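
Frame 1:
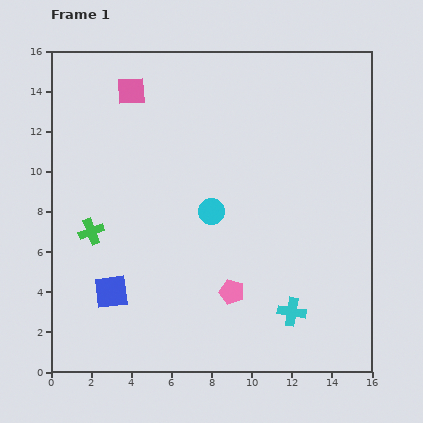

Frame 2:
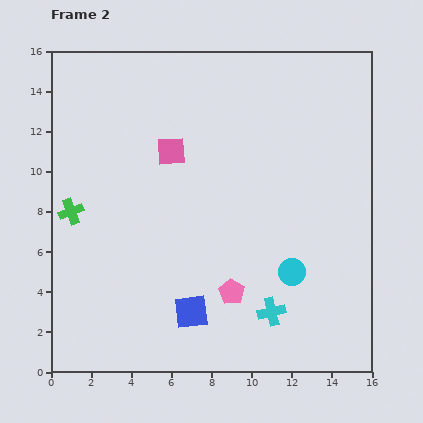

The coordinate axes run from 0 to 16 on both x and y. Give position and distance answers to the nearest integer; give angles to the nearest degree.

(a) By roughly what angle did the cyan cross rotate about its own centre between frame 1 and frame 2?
23° counter-clockwise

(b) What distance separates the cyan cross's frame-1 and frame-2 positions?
1

The cyan cross moved from (12, 3) to (11, 3), a distance of √(1² + 0²) ≈ 1.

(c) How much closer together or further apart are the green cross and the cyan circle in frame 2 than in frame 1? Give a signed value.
+5

Distance in frame 1: 6. Distance in frame 2: 11.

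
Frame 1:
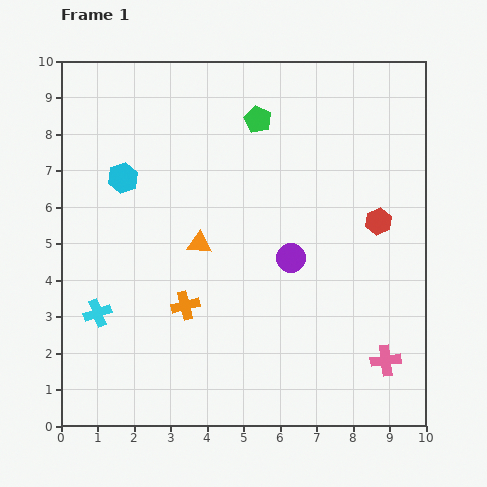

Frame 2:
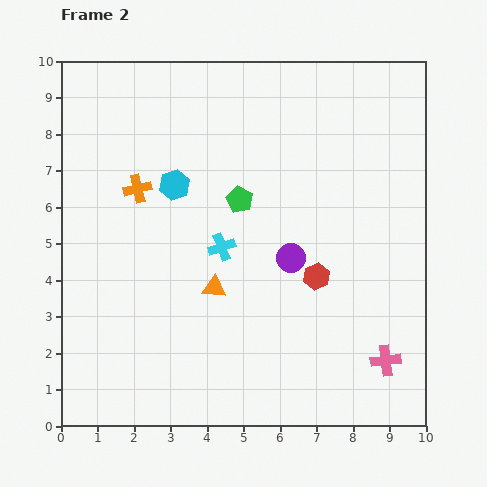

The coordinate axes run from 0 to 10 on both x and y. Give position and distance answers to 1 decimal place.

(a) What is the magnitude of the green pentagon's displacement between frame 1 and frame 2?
2.3

The green pentagon moved from (5.4, 8.4) to (4.9, 6.2), a distance of √(0.5² + 2.2²) ≈ 2.3.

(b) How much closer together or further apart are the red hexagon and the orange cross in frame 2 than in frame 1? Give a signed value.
-0.3

Distance in frame 1: 5.8. Distance in frame 2: 5.5.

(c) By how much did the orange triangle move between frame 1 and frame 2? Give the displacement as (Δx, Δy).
(0.4, -1.2)

The orange triangle was at (3.8, 5.0) in frame 1 and (4.2, 3.8) in frame 2.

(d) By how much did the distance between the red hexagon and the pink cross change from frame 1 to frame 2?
-0.8

Distance in frame 1: 3.8. Distance in frame 2: 3.0.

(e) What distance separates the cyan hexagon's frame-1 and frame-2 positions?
1.4

The cyan hexagon moved from (1.7, 6.8) to (3.1, 6.6), a distance of √(1.4² + 0.2²) ≈ 1.4.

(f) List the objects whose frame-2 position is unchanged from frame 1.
the purple circle, the pink cross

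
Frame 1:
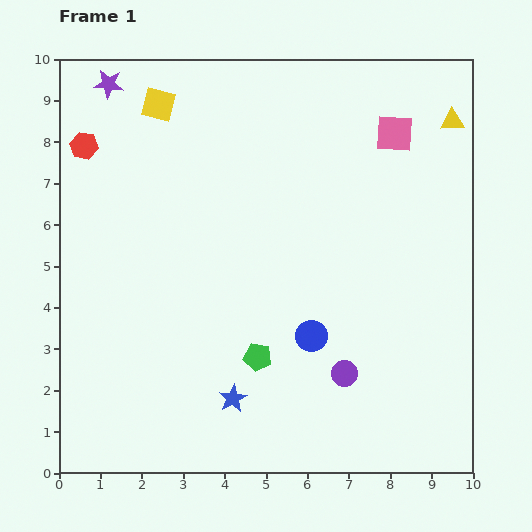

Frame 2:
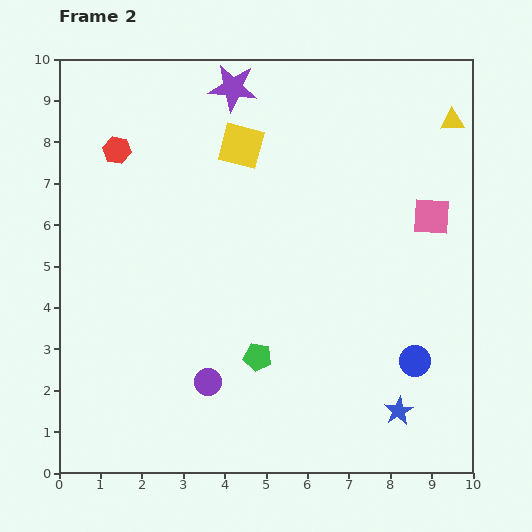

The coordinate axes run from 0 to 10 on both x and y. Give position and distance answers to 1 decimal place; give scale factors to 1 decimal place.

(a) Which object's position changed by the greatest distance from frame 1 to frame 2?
the blue star

(moved 4.0; next 3.3)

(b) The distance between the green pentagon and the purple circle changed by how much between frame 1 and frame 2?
-0.8

Distance in frame 1: 2.1. Distance in frame 2: 1.3.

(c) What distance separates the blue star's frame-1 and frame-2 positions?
4.0

The blue star moved from (4.2, 1.8) to (8.2, 1.5), a distance of √(4.0² + 0.3²) ≈ 4.0.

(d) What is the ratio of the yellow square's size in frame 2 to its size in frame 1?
1.3×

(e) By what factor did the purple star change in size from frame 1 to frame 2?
1.6×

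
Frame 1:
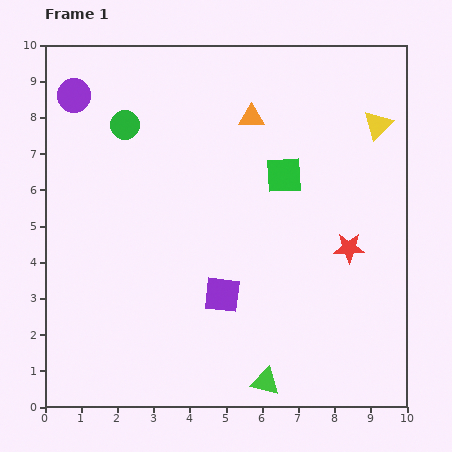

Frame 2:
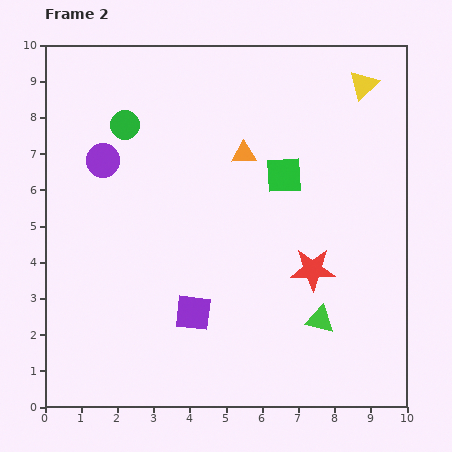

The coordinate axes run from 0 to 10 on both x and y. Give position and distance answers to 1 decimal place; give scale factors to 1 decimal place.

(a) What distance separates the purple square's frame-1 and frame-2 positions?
0.9

The purple square moved from (4.9, 3.1) to (4.1, 2.6), a distance of √(0.8² + 0.5²) ≈ 0.9.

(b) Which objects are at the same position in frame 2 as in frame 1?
the green circle, the green square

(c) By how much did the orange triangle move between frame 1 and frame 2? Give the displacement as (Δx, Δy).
(-0.2, -1.0)

The orange triangle was at (5.7, 8.0) in frame 1 and (5.5, 7.0) in frame 2.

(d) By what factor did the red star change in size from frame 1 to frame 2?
1.4×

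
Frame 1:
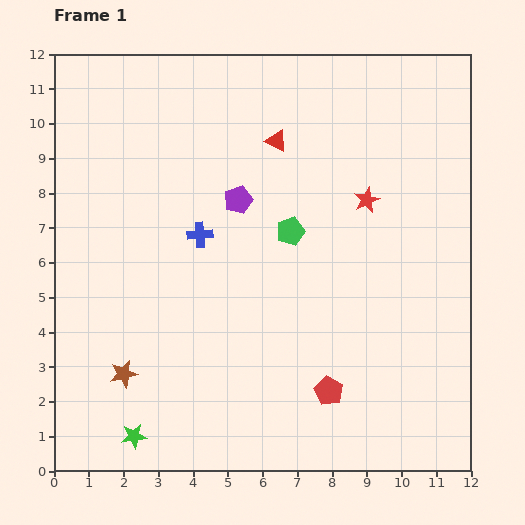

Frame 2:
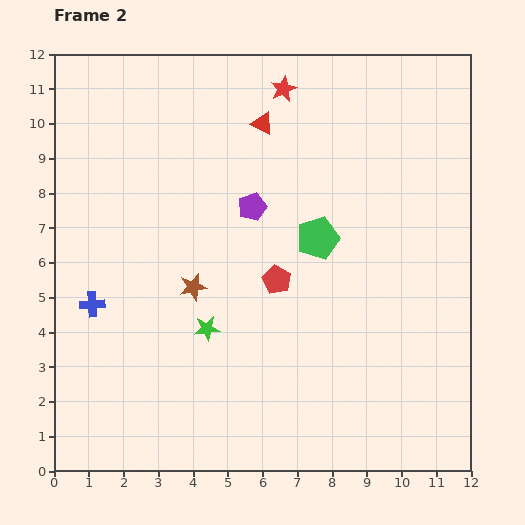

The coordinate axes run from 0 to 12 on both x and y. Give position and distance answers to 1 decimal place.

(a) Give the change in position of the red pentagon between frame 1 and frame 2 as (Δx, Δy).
(-1.5, 3.2)

The red pentagon was at (7.9, 2.3) in frame 1 and (6.4, 5.5) in frame 2.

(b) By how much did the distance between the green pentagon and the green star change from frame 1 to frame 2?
-3.3

Distance in frame 1: 7.4. Distance in frame 2: 4.1.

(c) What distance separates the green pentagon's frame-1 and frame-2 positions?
0.8

The green pentagon moved from (6.8, 6.9) to (7.6, 6.7), a distance of √(0.8² + 0.2²) ≈ 0.8.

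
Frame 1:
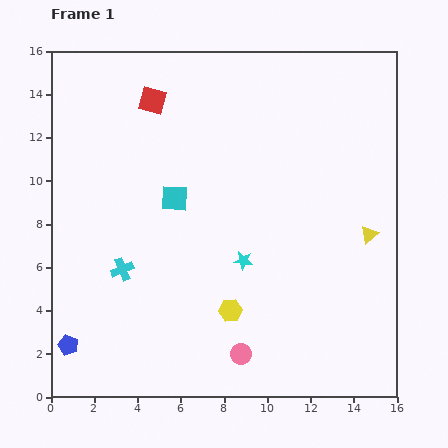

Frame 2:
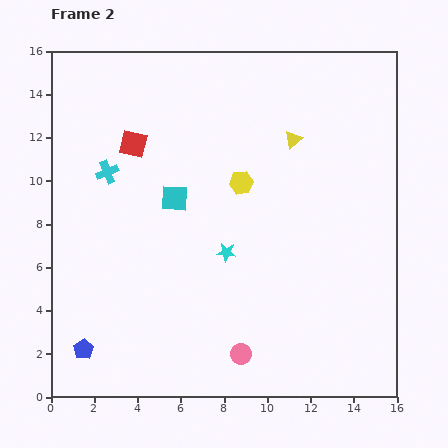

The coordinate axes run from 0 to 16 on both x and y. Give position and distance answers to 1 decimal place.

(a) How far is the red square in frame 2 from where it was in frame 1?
2.2

The red square moved from (4.7, 13.7) to (3.8, 11.7), a distance of √(0.9² + 2.0²) ≈ 2.2.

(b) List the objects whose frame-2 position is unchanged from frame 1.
the cyan square, the pink circle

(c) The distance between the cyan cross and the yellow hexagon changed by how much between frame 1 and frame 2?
+0.9

Distance in frame 1: 5.3. Distance in frame 2: 6.2.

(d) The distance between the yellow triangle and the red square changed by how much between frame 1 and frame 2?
-4.4

Distance in frame 1: 11.8. Distance in frame 2: 7.4.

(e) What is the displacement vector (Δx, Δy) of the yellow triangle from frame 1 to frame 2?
(-3.5, 4.4)

The yellow triangle was at (14.7, 7.5) in frame 1 and (11.2, 11.9) in frame 2.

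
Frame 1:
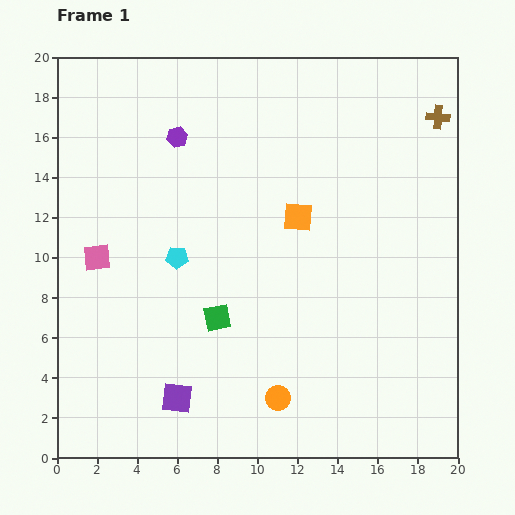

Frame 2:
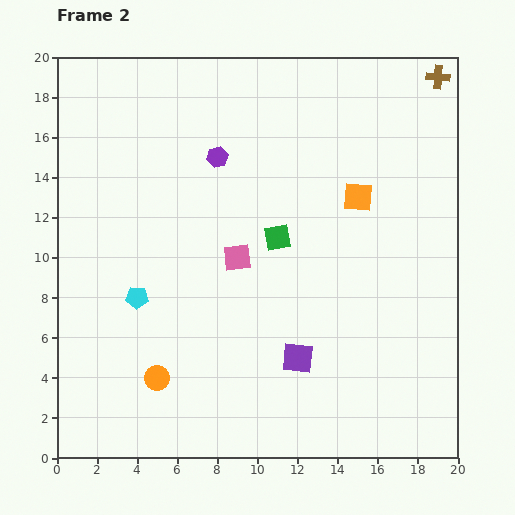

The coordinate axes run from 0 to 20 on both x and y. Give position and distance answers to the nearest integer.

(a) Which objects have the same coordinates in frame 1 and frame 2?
none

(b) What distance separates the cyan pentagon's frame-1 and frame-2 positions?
3

The cyan pentagon moved from (6, 10) to (4, 8), a distance of √(2² + 2²) ≈ 3.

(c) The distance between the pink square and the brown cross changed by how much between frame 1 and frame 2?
-5

Distance in frame 1: 18. Distance in frame 2: 13.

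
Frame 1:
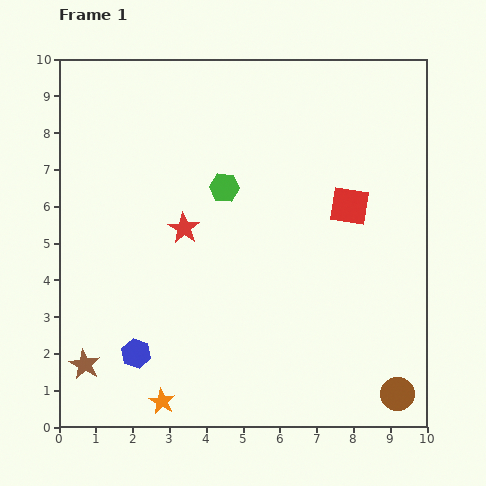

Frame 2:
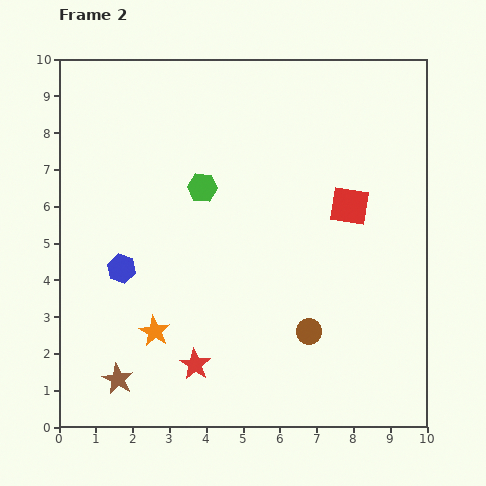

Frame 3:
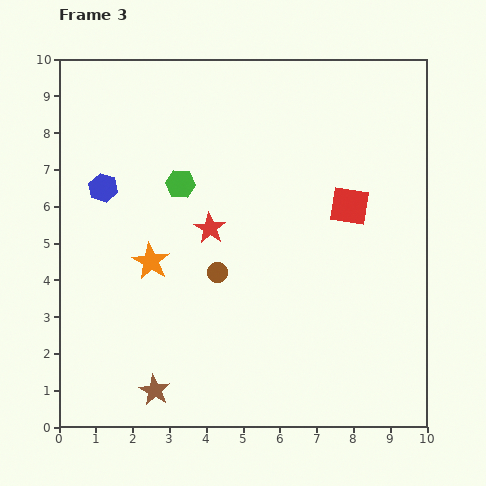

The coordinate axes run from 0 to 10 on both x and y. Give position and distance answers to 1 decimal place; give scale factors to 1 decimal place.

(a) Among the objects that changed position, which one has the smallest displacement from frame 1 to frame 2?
the green hexagon

(moved 0.6)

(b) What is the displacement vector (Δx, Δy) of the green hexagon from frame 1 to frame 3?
(-1.2, 0.1)

The green hexagon was at (4.5, 6.5) in frame 1 and (3.3, 6.6) in frame 3.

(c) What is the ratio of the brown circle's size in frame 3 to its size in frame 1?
0.6×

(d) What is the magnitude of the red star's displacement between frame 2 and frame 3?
3.7

The red star moved from (3.7, 1.7) to (4.1, 5.4), a distance of √(0.4² + 3.7²) ≈ 3.7.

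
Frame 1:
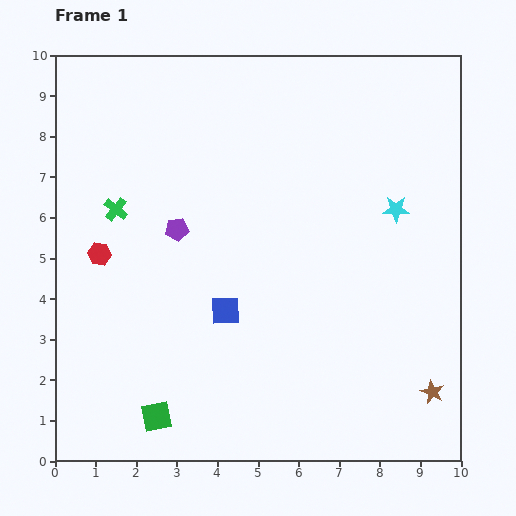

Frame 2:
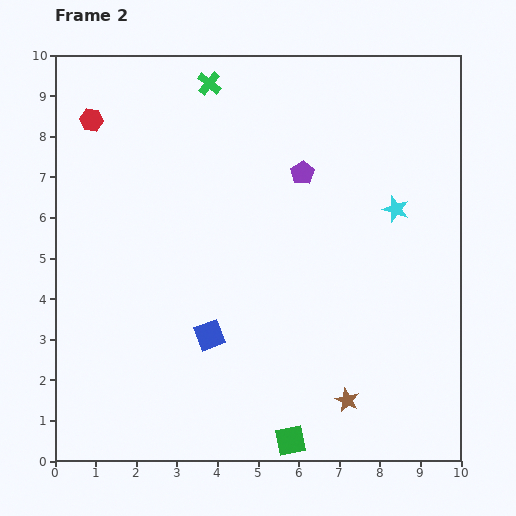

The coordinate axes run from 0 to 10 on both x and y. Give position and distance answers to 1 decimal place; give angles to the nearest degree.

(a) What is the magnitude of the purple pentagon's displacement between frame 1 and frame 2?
3.4

The purple pentagon moved from (3.0, 5.7) to (6.1, 7.1), a distance of √(3.1² + 1.4²) ≈ 3.4.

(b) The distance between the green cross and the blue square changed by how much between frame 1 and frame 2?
+2.5

Distance in frame 1: 3.7. Distance in frame 2: 6.2.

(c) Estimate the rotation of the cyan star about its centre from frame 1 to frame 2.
20° clockwise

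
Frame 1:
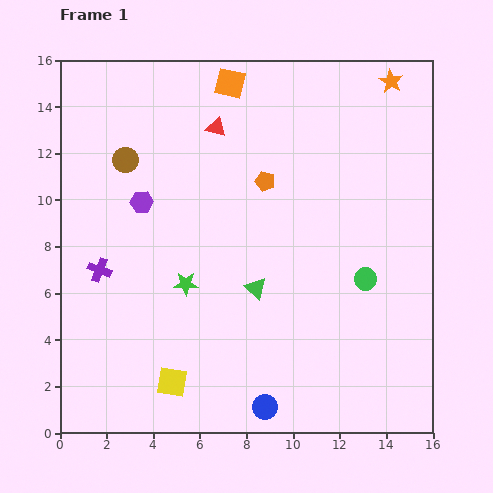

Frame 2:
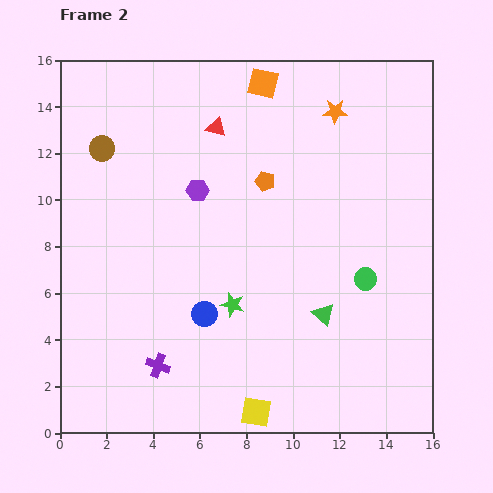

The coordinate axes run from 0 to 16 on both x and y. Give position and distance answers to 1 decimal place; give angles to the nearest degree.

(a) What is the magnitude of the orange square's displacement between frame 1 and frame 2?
1.4

The orange square moved from (7.3, 15.0) to (8.7, 15.0), a distance of √(1.4² + 0.0²) ≈ 1.4.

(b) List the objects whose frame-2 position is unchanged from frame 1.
the green circle, the orange pentagon, the red triangle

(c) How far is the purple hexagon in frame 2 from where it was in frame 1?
2.5

The purple hexagon moved from (3.5, 9.9) to (5.9, 10.4), a distance of √(2.4² + 0.5²) ≈ 2.5.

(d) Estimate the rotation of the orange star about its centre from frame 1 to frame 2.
29° counter-clockwise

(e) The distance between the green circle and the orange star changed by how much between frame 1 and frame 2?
-1.3

Distance in frame 1: 8.6. Distance in frame 2: 7.3.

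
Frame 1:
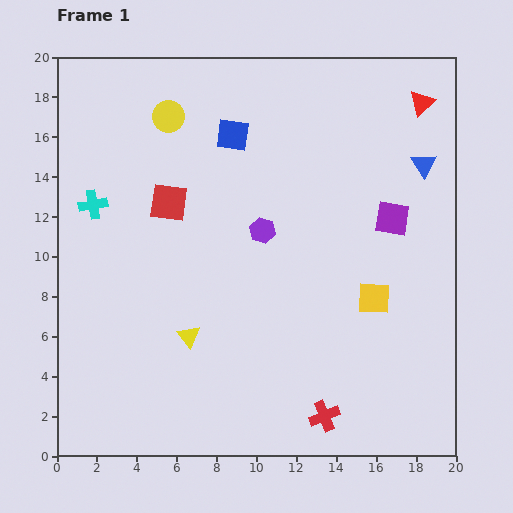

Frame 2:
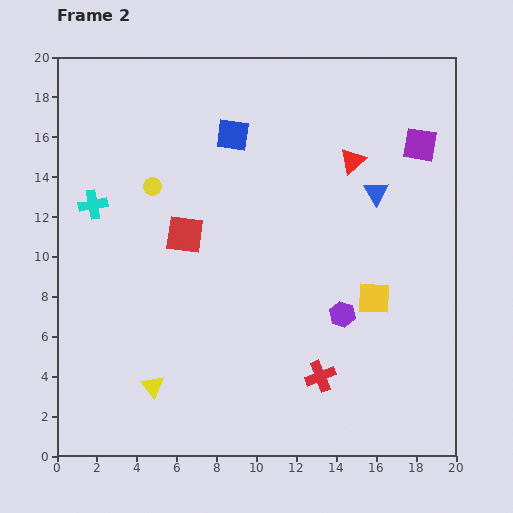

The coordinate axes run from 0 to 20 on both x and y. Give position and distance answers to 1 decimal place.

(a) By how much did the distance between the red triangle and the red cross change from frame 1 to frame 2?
-5.5

Distance in frame 1: 16.4. Distance in frame 2: 10.9.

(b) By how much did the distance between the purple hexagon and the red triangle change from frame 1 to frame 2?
-2.5

Distance in frame 1: 10.2. Distance in frame 2: 7.7.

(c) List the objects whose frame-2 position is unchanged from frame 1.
the yellow square, the blue square, the cyan cross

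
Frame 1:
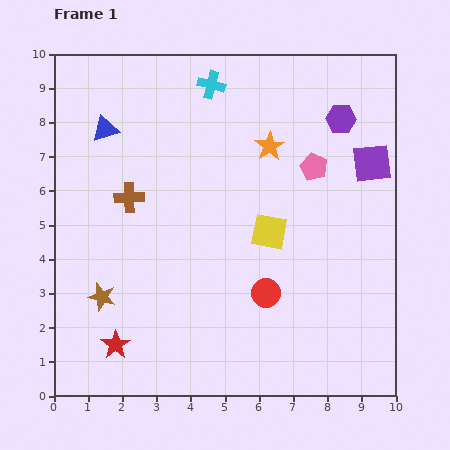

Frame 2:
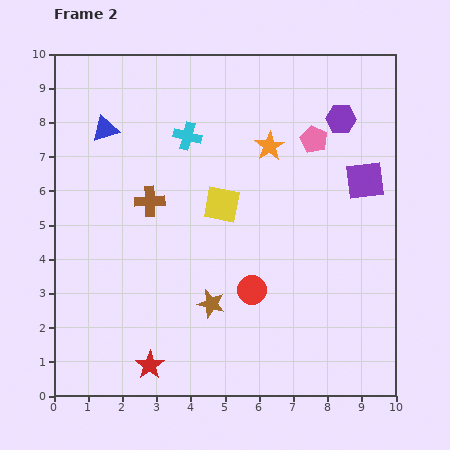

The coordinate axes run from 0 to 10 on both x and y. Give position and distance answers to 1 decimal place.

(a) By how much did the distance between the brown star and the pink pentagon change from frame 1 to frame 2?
-1.6

Distance in frame 1: 7.3. Distance in frame 2: 5.7.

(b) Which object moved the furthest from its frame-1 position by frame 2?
the brown star

(moved 3.2; next 1.7)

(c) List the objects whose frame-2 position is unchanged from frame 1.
the blue triangle, the orange star, the purple hexagon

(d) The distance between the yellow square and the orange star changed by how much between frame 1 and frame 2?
-0.3

Distance in frame 1: 2.5. Distance in frame 2: 2.2.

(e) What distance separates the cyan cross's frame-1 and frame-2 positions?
1.7

The cyan cross moved from (4.6, 9.1) to (3.9, 7.6), a distance of √(0.7² + 1.5²) ≈ 1.7.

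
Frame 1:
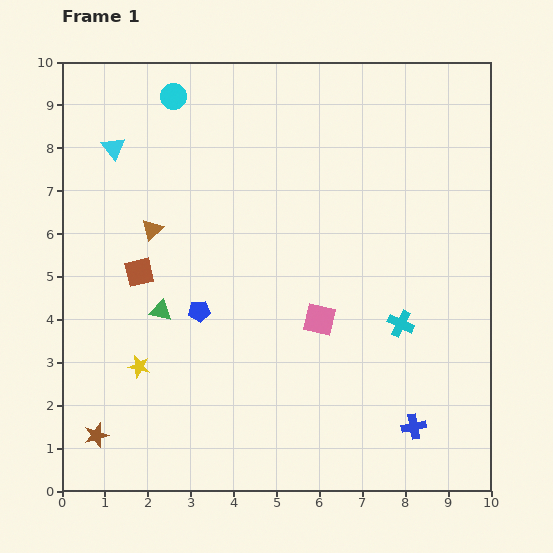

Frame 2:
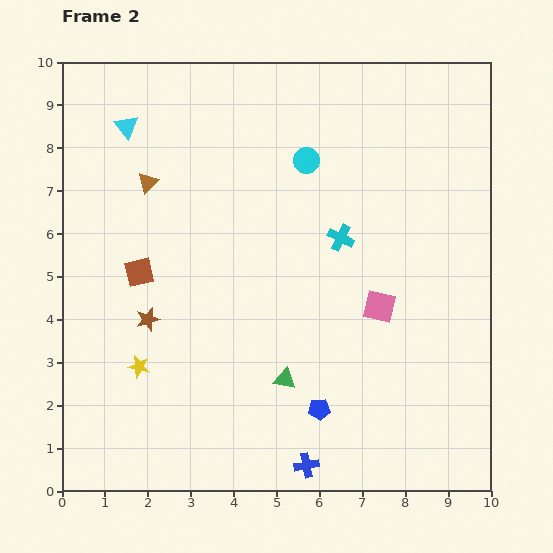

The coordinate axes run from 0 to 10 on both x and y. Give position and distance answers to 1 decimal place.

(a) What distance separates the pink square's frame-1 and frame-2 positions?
1.4

The pink square moved from (6.0, 4.0) to (7.4, 4.3), a distance of √(1.4² + 0.3²) ≈ 1.4.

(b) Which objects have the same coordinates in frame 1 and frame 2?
the brown square, the yellow star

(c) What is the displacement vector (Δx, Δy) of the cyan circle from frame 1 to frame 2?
(3.1, -1.5)

The cyan circle was at (2.6, 9.2) in frame 1 and (5.7, 7.7) in frame 2.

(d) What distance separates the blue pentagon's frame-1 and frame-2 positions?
3.6

The blue pentagon moved from (3.2, 4.2) to (6.0, 1.9), a distance of √(2.8² + 2.3²) ≈ 3.6.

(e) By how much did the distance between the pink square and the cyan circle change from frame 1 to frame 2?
-2.4

Distance in frame 1: 6.2. Distance in frame 2: 3.8.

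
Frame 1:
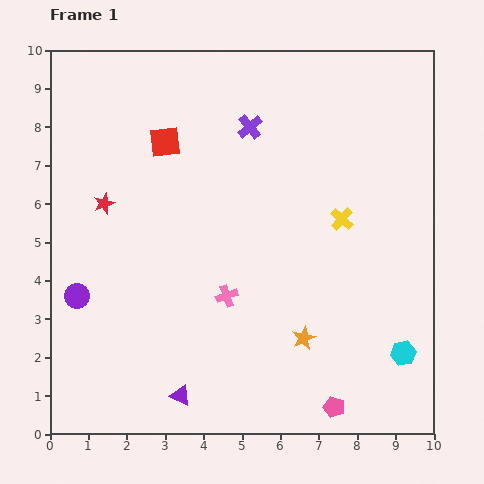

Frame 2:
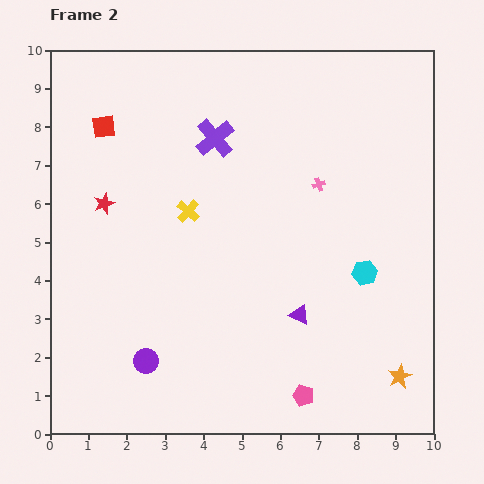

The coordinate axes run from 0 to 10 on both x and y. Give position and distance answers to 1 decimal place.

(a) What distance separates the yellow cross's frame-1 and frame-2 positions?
4.0

The yellow cross moved from (7.6, 5.6) to (3.6, 5.8), a distance of √(4.0² + 0.2²) ≈ 4.0.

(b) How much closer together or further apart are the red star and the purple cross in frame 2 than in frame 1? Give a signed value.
-0.9

Distance in frame 1: 4.3. Distance in frame 2: 3.4.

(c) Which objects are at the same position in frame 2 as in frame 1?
the red star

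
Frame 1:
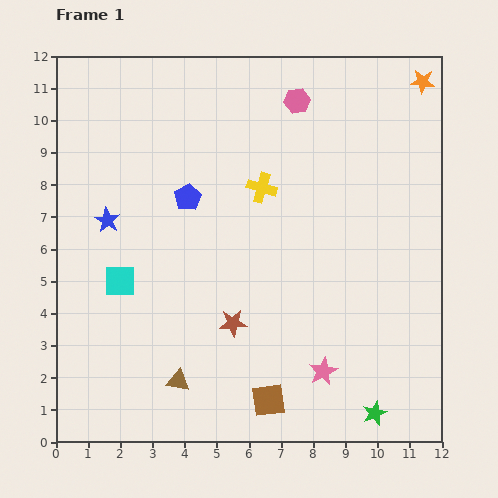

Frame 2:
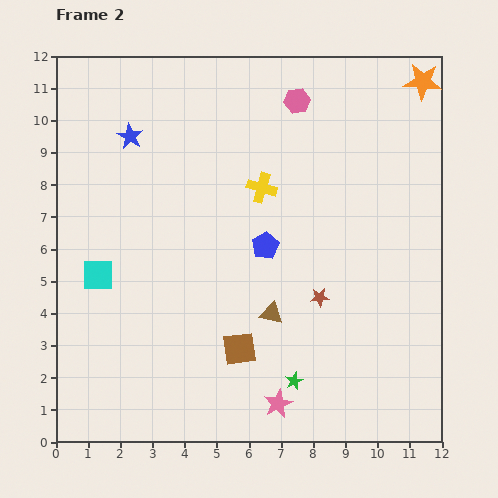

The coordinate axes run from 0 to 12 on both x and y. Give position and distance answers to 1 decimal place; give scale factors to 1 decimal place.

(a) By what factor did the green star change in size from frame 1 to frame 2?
0.7×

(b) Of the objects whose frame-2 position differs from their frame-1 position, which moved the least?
the cyan square

(moved 0.7)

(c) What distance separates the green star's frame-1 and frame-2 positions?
2.7

The green star moved from (9.9, 0.9) to (7.4, 1.9), a distance of √(2.5² + 1.0²) ≈ 2.7.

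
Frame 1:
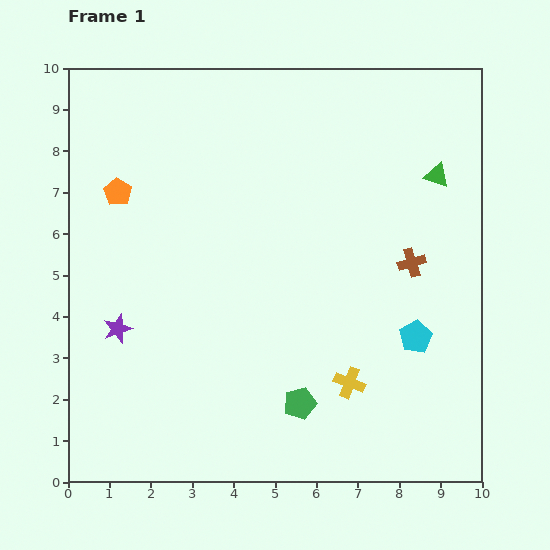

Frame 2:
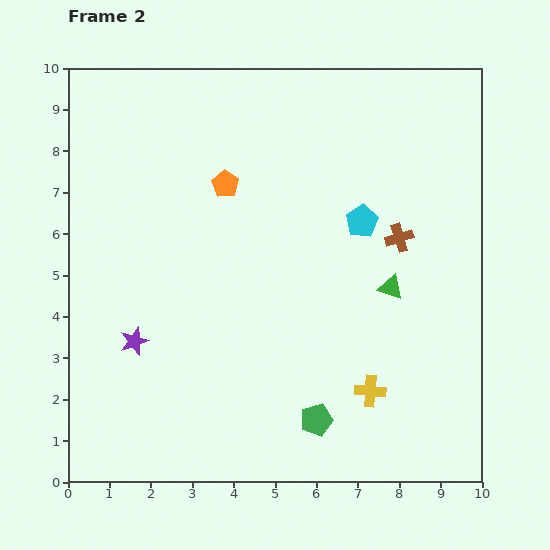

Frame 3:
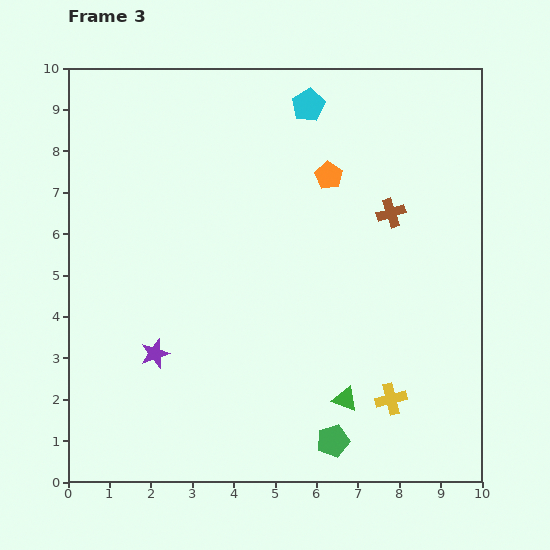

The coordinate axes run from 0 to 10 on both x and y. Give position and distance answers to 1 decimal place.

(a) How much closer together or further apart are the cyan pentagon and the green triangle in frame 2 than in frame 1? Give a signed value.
-2.2

Distance in frame 1: 3.9. Distance in frame 2: 1.7.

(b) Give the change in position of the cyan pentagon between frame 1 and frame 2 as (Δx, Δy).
(-1.3, 2.8)

The cyan pentagon was at (8.4, 3.5) in frame 1 and (7.1, 6.3) in frame 2.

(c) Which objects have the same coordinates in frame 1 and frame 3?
none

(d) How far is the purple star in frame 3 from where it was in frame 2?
0.6

The purple star moved from (1.6, 3.4) to (2.1, 3.1), a distance of √(0.5² + 0.3²) ≈ 0.6.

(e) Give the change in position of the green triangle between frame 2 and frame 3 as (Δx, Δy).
(-1.1, -2.7)

The green triangle was at (7.8, 4.7) in frame 2 and (6.7, 2.0) in frame 3.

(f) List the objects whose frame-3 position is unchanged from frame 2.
none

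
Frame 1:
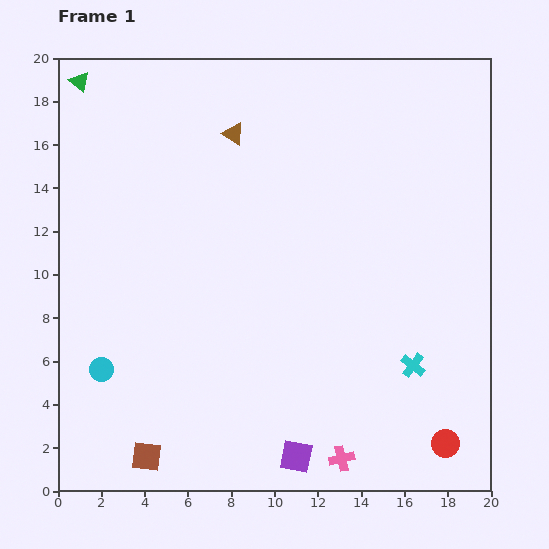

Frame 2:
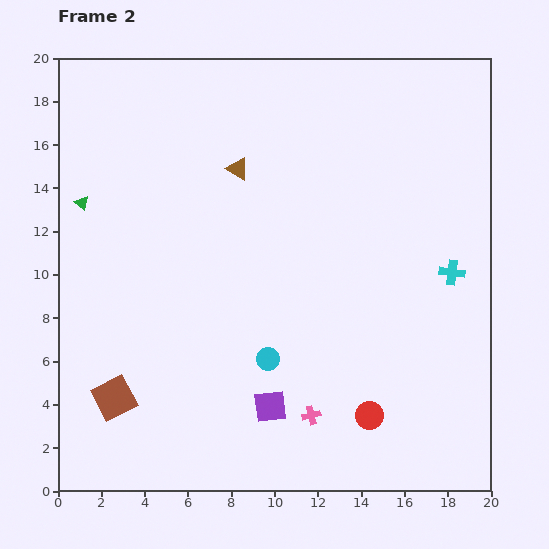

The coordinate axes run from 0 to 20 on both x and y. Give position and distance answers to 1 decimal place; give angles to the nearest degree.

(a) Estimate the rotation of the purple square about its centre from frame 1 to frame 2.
18° counter-clockwise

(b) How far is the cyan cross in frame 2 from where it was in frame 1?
4.7

The cyan cross moved from (16.4, 5.8) to (18.2, 10.1), a distance of √(1.8² + 4.3²) ≈ 4.7.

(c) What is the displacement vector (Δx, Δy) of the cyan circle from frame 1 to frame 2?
(7.7, 0.5)

The cyan circle was at (2.0, 5.6) in frame 1 and (9.7, 6.1) in frame 2.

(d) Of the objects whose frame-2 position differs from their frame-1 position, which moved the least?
the brown triangle

(moved 1.6)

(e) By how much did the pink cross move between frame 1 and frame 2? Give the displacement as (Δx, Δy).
(-1.4, 2.0)

The pink cross was at (13.1, 1.5) in frame 1 and (11.7, 3.5) in frame 2.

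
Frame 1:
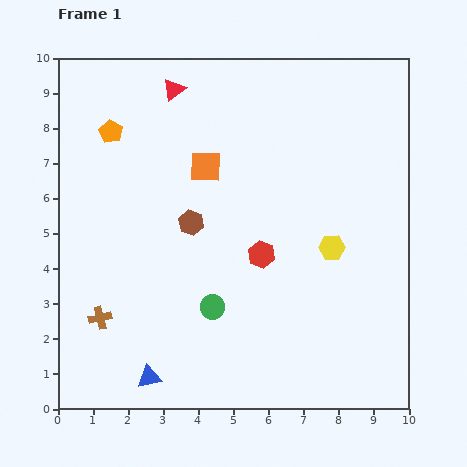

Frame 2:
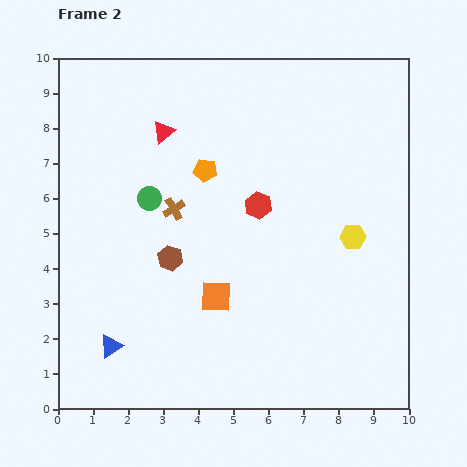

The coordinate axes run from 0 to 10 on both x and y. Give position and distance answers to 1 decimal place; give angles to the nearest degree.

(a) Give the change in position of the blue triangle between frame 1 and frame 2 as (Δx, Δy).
(-1.1, 0.9)

The blue triangle was at (2.6, 0.9) in frame 1 and (1.5, 1.8) in frame 2.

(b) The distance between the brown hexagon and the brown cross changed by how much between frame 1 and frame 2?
-2.3

Distance in frame 1: 3.7. Distance in frame 2: 1.4.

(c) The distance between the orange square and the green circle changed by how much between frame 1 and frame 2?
-0.6

Distance in frame 1: 4.0. Distance in frame 2: 3.4.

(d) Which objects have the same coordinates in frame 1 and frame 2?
none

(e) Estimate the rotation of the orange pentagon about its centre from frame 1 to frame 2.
21° counter-clockwise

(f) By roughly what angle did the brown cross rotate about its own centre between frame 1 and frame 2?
18° counter-clockwise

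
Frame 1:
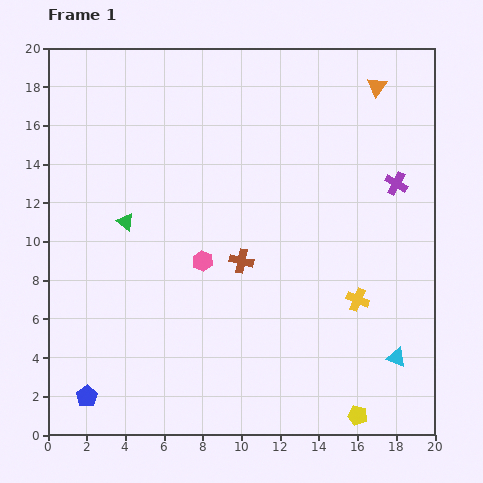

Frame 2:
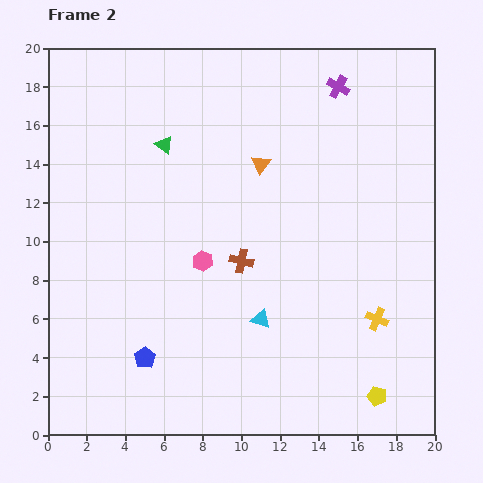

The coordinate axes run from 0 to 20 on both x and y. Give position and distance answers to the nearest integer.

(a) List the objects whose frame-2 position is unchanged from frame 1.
the brown cross, the pink hexagon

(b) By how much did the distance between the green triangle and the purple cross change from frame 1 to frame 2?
-5

Distance in frame 1: 14. Distance in frame 2: 9.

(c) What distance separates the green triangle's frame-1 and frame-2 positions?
4

The green triangle moved from (4, 11) to (6, 15), a distance of √(2² + 4²) ≈ 4.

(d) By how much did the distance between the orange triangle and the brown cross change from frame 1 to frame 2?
-6

Distance in frame 1: 11. Distance in frame 2: 5.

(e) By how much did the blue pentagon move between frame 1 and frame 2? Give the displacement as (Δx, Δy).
(3, 2)

The blue pentagon was at (2, 2) in frame 1 and (5, 4) in frame 2.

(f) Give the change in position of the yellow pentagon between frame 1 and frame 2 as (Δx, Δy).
(1, 1)

The yellow pentagon was at (16, 1) in frame 1 and (17, 2) in frame 2.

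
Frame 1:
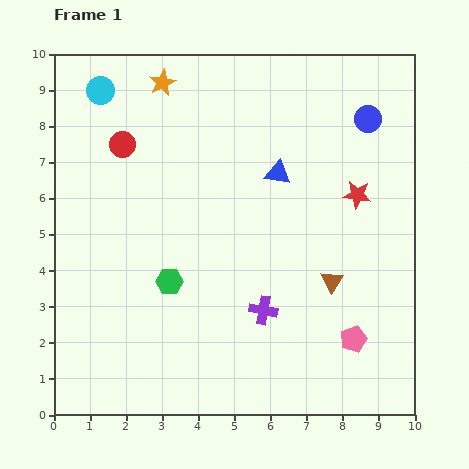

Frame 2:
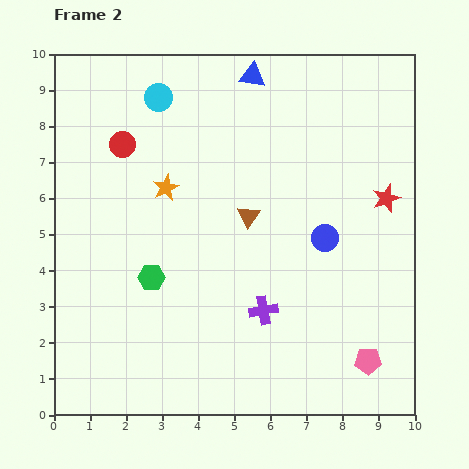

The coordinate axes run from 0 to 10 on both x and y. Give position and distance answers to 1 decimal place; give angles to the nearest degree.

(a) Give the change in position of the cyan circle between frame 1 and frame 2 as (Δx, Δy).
(1.6, -0.2)

The cyan circle was at (1.3, 9.0) in frame 1 and (2.9, 8.8) in frame 2.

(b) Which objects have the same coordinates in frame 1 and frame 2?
the purple cross, the red circle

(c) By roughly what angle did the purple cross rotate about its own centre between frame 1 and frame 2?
20° counter-clockwise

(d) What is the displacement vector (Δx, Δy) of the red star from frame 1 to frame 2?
(0.8, -0.1)

The red star was at (8.4, 6.1) in frame 1 and (9.2, 6.0) in frame 2.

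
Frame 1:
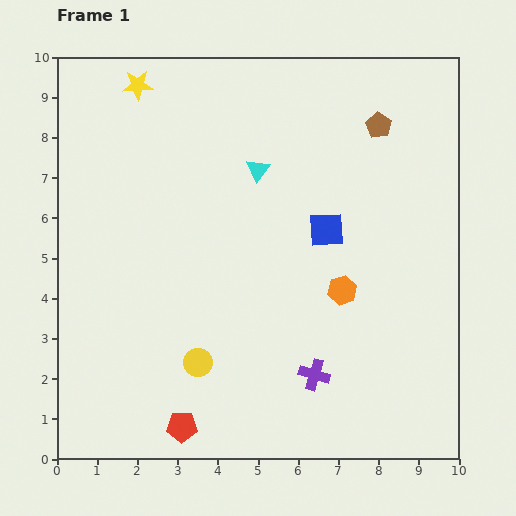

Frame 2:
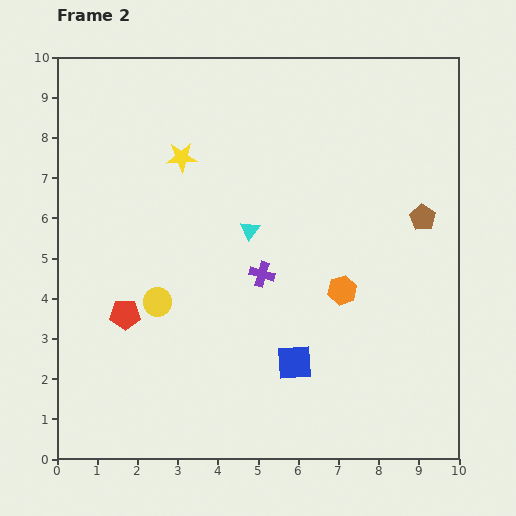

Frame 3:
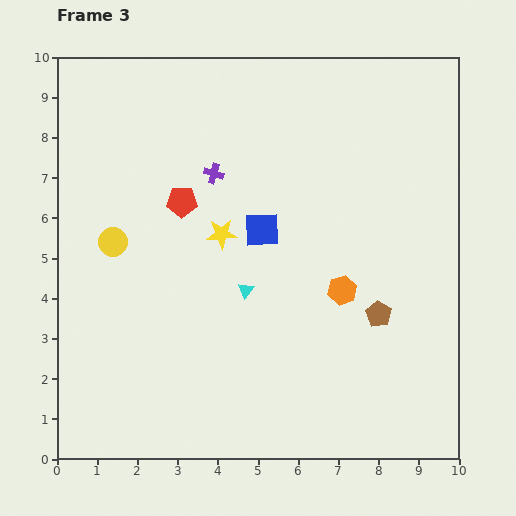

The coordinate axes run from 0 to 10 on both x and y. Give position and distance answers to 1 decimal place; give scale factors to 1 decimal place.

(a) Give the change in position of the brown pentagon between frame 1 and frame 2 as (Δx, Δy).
(1.1, -2.3)

The brown pentagon was at (8.0, 8.3) in frame 1 and (9.1, 6.0) in frame 2.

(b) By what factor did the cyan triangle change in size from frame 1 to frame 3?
0.7×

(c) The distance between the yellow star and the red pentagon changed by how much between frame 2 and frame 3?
-2.8

Distance in frame 2: 4.1. Distance in frame 3: 1.3.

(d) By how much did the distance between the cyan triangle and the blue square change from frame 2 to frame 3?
-1.9

Distance in frame 2: 3.5. Distance in frame 3: 1.6.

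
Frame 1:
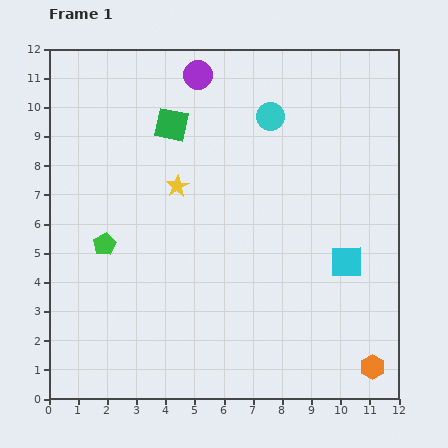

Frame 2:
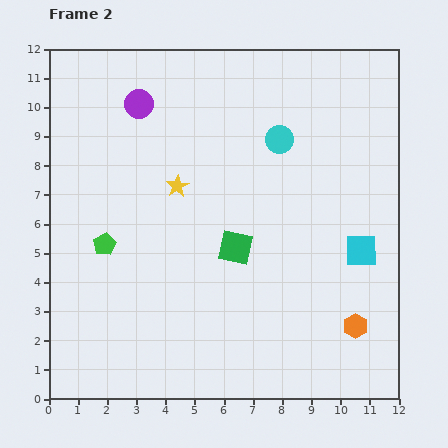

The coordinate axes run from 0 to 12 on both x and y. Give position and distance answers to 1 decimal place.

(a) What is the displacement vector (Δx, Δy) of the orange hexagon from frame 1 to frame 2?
(-0.6, 1.4)

The orange hexagon was at (11.1, 1.1) in frame 1 and (10.5, 2.5) in frame 2.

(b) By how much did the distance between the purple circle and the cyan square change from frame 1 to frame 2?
+0.9

Distance in frame 1: 8.2. Distance in frame 2: 9.1.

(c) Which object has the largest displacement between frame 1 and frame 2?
the green square

(moved 4.7; next 2.2)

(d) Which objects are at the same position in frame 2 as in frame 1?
the green pentagon, the yellow star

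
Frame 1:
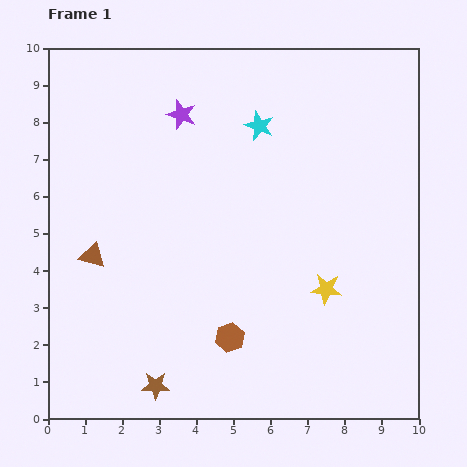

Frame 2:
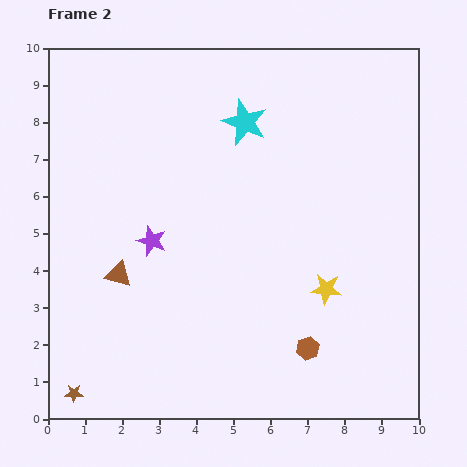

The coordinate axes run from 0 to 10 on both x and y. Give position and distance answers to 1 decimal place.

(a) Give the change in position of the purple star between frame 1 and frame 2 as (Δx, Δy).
(-0.8, -3.4)

The purple star was at (3.6, 8.2) in frame 1 and (2.8, 4.8) in frame 2.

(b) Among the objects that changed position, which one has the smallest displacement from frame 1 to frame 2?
the cyan star

(moved 0.4)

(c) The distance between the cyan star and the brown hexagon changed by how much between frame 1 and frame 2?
+0.5

Distance in frame 1: 5.8. Distance in frame 2: 6.3.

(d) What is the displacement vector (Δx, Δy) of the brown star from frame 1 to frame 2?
(-2.2, -0.2)

The brown star was at (2.9, 0.9) in frame 1 and (0.7, 0.7) in frame 2.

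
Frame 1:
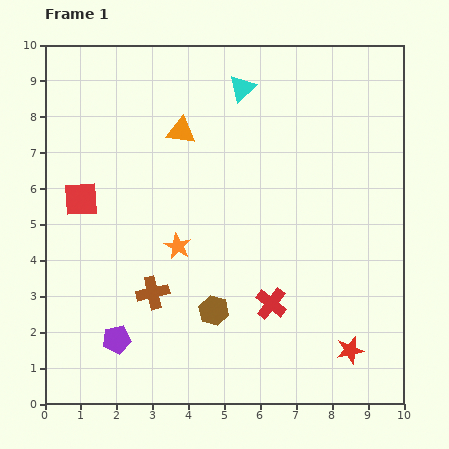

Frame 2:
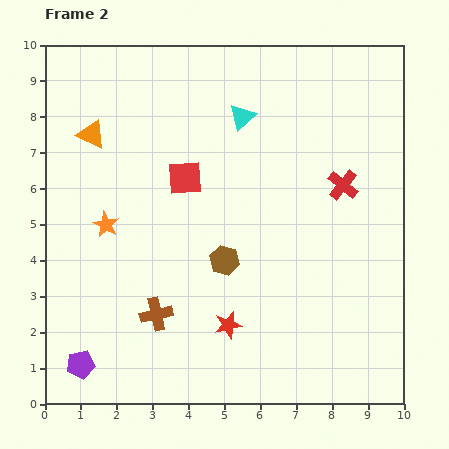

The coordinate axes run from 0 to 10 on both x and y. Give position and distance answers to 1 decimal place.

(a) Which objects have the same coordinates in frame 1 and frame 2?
none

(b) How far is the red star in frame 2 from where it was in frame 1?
3.5

The red star moved from (8.5, 1.5) to (5.1, 2.2), a distance of √(3.4² + 0.7²) ≈ 3.5.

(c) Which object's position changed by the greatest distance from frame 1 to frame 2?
the red cross

(moved 3.9; next 3.5)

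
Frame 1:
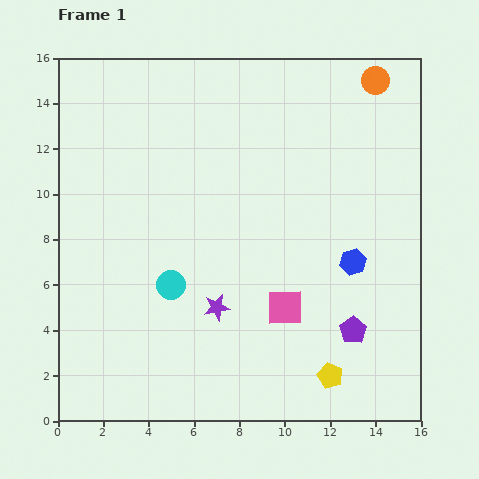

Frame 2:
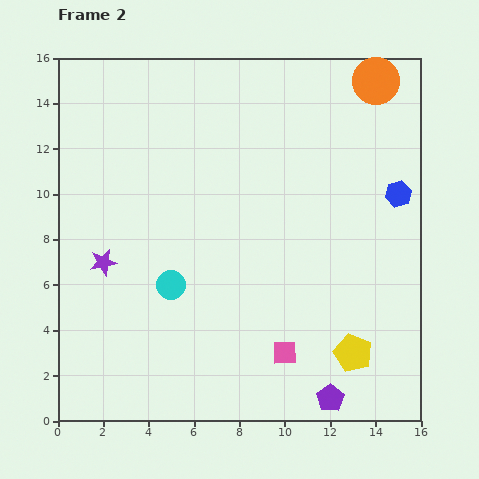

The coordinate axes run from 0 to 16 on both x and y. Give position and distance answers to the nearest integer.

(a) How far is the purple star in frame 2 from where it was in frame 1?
5

The purple star moved from (7, 5) to (2, 7), a distance of √(5² + 2²) ≈ 5.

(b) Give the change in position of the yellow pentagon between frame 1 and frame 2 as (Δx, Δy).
(1, 1)

The yellow pentagon was at (12, 2) in frame 1 and (13, 3) in frame 2.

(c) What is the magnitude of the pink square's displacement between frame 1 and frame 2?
2

The pink square moved from (10, 5) to (10, 3), a distance of √(0² + 2²) ≈ 2.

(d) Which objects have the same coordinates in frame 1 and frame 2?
the orange circle, the cyan circle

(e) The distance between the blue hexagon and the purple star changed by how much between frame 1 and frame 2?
+7

Distance in frame 1: 6. Distance in frame 2: 13.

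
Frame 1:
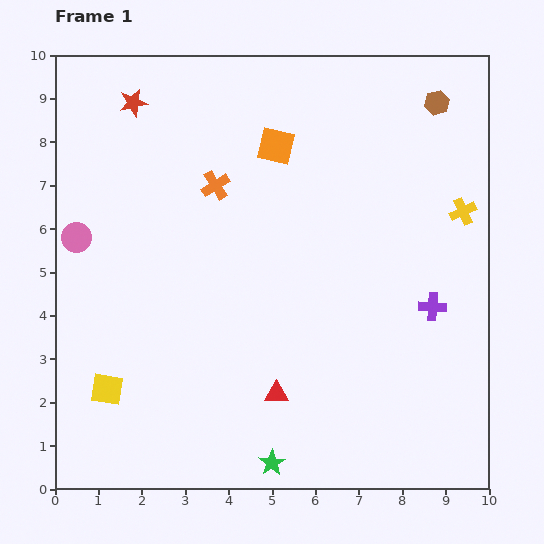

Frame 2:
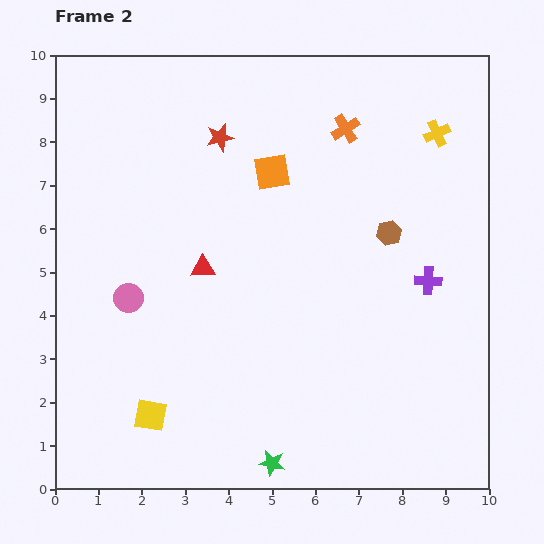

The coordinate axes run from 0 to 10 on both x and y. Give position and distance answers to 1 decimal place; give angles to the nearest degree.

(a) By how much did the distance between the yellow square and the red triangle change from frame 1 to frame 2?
-0.3

Distance in frame 1: 3.9. Distance in frame 2: 3.6.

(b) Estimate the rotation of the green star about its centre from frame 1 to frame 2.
29° counter-clockwise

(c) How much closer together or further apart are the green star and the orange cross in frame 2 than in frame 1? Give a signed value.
+1.4

Distance in frame 1: 6.5. Distance in frame 2: 7.9.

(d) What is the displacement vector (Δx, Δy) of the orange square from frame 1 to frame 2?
(-0.1, -0.6)

The orange square was at (5.1, 7.9) in frame 1 and (5.0, 7.3) in frame 2.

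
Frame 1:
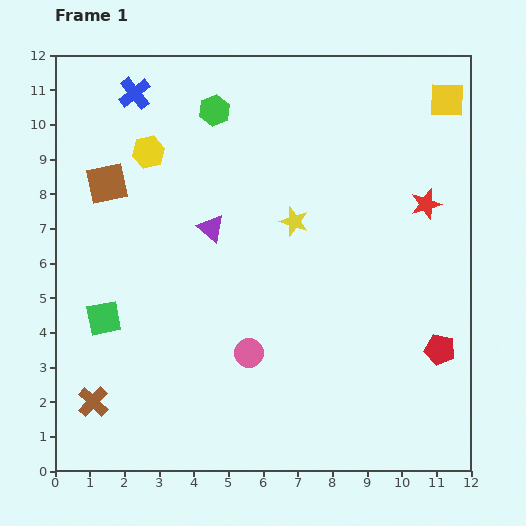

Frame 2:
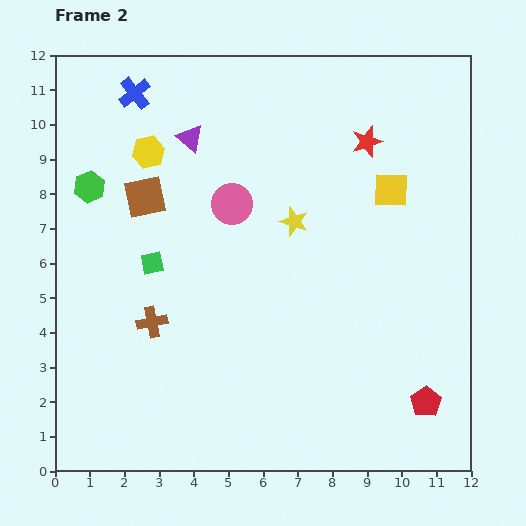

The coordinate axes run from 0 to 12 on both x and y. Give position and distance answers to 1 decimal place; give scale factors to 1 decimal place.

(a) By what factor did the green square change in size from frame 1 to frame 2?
0.7×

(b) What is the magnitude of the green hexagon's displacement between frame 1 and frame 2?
4.2

The green hexagon moved from (4.6, 10.4) to (1.0, 8.2), a distance of √(3.6² + 2.2²) ≈ 4.2.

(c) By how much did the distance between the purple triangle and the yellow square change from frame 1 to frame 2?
-1.7

Distance in frame 1: 7.7. Distance in frame 2: 6.0.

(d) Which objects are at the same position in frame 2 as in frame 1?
the yellow star, the blue cross, the yellow hexagon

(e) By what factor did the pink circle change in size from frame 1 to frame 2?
1.4×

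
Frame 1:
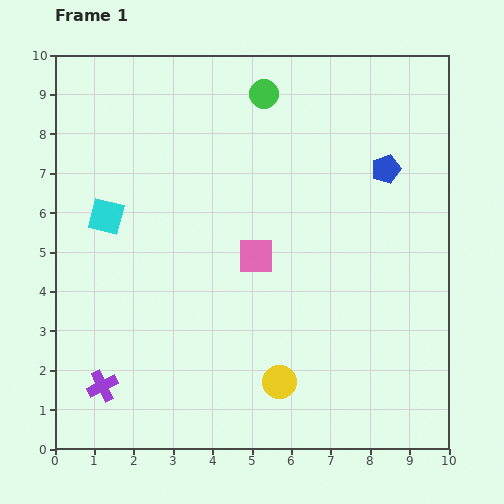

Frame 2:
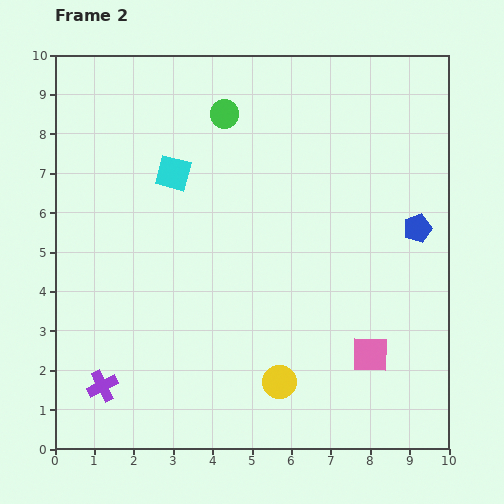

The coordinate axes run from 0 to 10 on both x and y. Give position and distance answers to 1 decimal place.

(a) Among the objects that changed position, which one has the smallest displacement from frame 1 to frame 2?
the green circle

(moved 1.1)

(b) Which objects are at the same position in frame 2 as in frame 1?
the yellow circle, the purple cross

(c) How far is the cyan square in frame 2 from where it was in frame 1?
2.0

The cyan square moved from (1.3, 5.9) to (3.0, 7.0), a distance of √(1.7² + 1.1²) ≈ 2.0.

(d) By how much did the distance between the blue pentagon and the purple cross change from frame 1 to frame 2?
-0.2

Distance in frame 1: 9.1. Distance in frame 2: 8.9.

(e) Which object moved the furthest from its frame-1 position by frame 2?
the pink square

(moved 3.8; next 2.0)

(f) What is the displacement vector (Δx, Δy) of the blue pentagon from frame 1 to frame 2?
(0.8, -1.5)

The blue pentagon was at (8.4, 7.1) in frame 1 and (9.2, 5.6) in frame 2.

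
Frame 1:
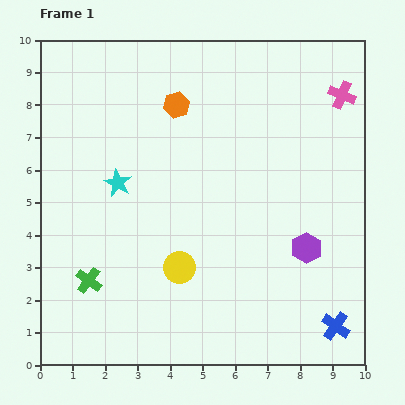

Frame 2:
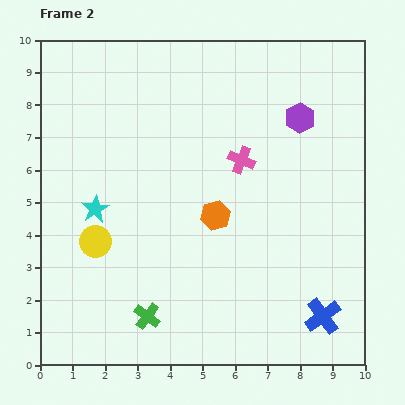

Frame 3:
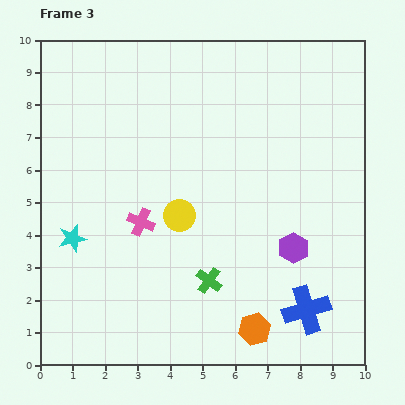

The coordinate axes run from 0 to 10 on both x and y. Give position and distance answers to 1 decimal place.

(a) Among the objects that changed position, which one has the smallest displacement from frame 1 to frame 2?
the blue cross

(moved 0.5)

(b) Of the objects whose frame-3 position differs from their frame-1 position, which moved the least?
the purple hexagon

(moved 0.4)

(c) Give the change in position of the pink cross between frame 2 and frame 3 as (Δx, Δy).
(-3.1, -1.9)

The pink cross was at (6.2, 6.3) in frame 2 and (3.1, 4.4) in frame 3.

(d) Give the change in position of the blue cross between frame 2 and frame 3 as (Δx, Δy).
(-0.5, 0.2)

The blue cross was at (8.7, 1.5) in frame 2 and (8.2, 1.7) in frame 3.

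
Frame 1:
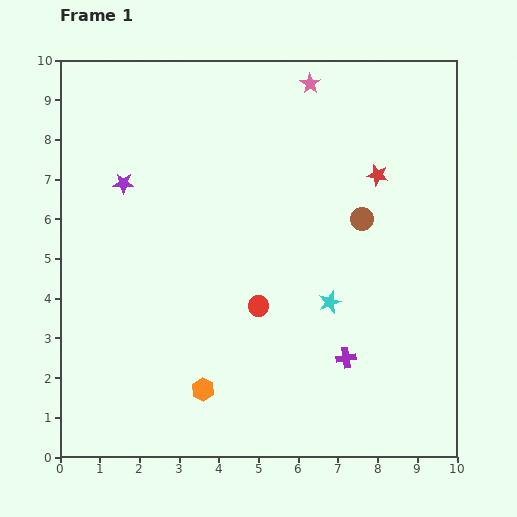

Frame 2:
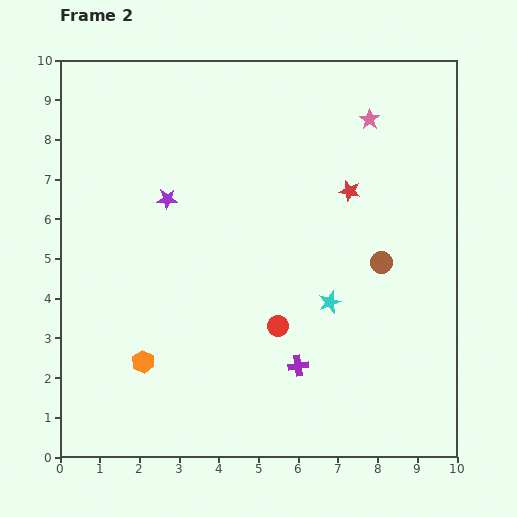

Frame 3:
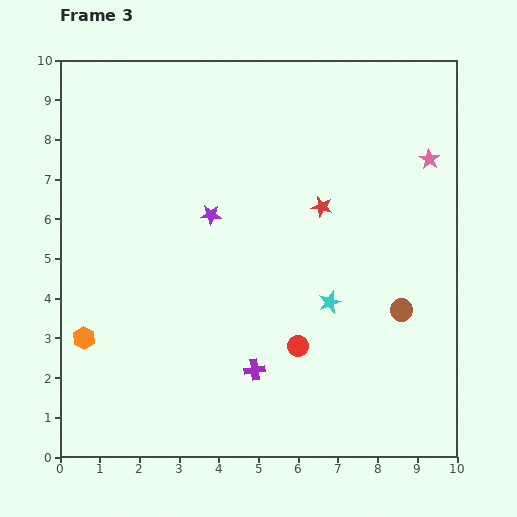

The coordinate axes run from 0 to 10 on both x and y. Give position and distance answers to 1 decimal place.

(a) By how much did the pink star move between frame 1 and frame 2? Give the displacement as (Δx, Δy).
(1.5, -0.9)

The pink star was at (6.3, 9.4) in frame 1 and (7.8, 8.5) in frame 2.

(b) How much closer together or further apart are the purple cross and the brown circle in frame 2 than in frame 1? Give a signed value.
-0.2

Distance in frame 1: 3.5. Distance in frame 2: 3.3.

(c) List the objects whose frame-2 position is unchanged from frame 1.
the cyan star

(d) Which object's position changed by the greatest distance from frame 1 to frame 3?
the pink star

(moved 3.6; next 3.3)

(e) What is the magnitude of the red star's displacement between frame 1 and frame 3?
1.6

The red star moved from (8.0, 7.1) to (6.6, 6.3), a distance of √(1.4² + 0.8²) ≈ 1.6.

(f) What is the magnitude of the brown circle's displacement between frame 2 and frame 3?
1.3

The brown circle moved from (8.1, 4.9) to (8.6, 3.7), a distance of √(0.5² + 1.2²) ≈ 1.3.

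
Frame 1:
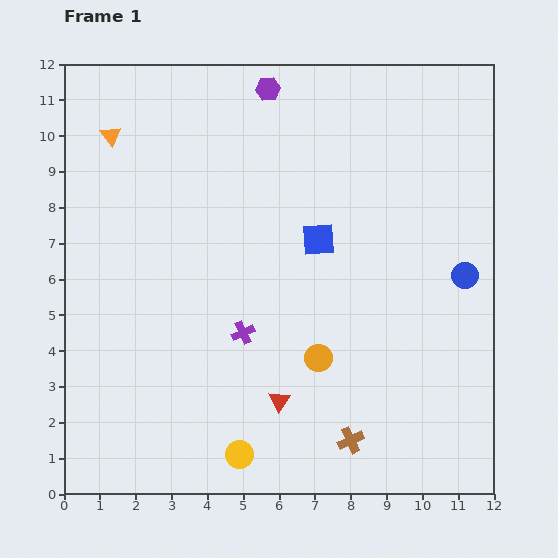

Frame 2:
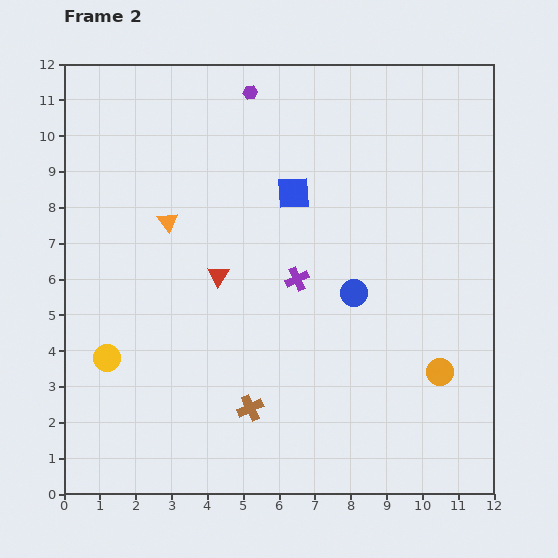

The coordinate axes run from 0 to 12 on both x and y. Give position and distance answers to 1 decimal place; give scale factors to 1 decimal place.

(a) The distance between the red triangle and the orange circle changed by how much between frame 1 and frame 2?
+5.2

Distance in frame 1: 1.6. Distance in frame 2: 6.8.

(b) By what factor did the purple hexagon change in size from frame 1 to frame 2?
0.6×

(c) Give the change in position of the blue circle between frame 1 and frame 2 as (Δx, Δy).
(-3.1, -0.5)

The blue circle was at (11.2, 6.1) in frame 1 and (8.1, 5.6) in frame 2.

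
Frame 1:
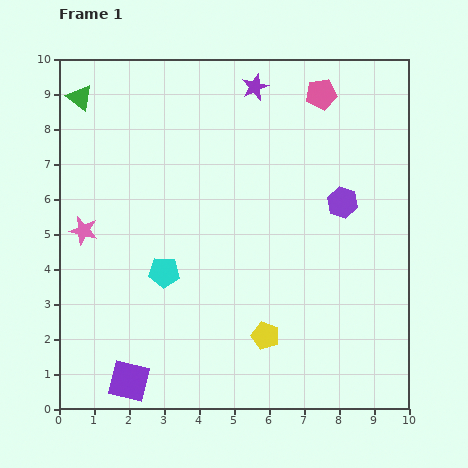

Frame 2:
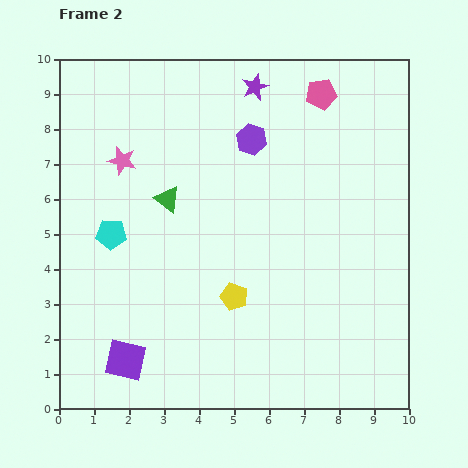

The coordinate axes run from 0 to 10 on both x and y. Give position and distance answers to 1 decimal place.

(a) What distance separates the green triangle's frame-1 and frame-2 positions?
3.8

The green triangle moved from (0.6, 8.9) to (3.1, 6.0), a distance of √(2.5² + 2.9²) ≈ 3.8.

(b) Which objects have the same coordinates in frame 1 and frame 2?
the pink pentagon, the purple star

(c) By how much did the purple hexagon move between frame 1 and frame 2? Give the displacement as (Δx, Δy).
(-2.6, 1.8)

The purple hexagon was at (8.1, 5.9) in frame 1 and (5.5, 7.7) in frame 2.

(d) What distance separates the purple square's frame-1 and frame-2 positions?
0.6

The purple square moved from (2.0, 0.8) to (1.9, 1.4), a distance of √(0.1² + 0.6²) ≈ 0.6.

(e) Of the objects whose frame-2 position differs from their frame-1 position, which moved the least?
the purple square

(moved 0.6)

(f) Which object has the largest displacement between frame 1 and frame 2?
the green triangle

(moved 3.8; next 3.2)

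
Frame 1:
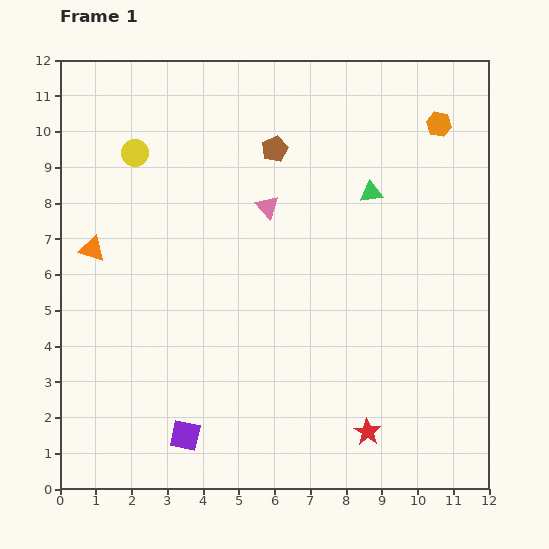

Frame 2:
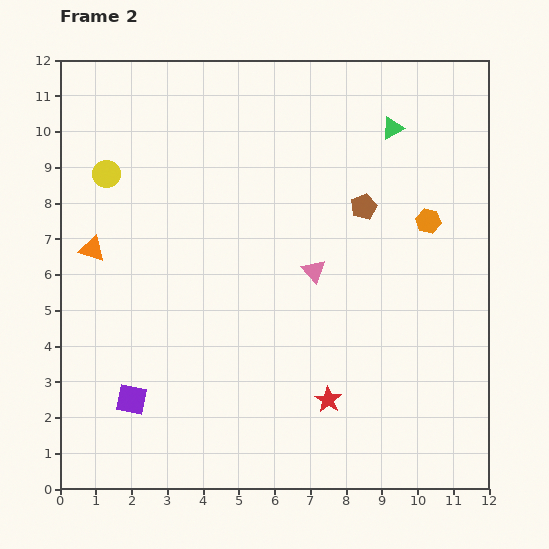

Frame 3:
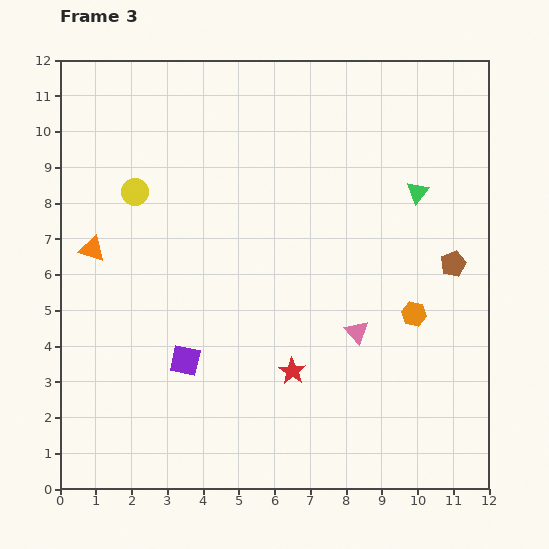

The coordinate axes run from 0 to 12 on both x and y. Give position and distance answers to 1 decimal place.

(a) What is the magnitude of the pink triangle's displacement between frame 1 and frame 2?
2.2

The pink triangle moved from (5.8, 7.9) to (7.1, 6.1), a distance of √(1.3² + 1.8²) ≈ 2.2.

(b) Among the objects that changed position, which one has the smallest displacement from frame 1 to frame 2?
the yellow circle

(moved 1.0)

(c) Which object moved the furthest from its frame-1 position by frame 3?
the brown pentagon

(moved 5.9; next 5.3)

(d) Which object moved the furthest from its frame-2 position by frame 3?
the brown pentagon

(moved 3.0; next 2.6)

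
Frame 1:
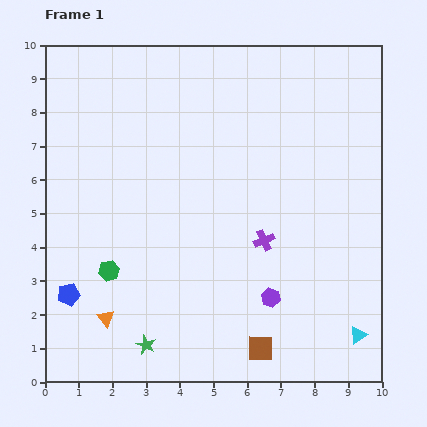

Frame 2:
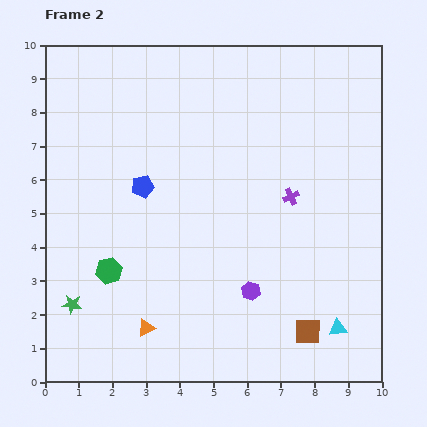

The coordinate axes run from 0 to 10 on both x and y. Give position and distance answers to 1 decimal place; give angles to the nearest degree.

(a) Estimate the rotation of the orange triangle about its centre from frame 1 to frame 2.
42° clockwise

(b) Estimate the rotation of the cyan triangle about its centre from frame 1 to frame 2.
27° clockwise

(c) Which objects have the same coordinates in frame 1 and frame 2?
the green hexagon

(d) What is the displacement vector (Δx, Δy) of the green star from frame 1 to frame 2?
(-2.2, 1.2)

The green star was at (3.0, 1.1) in frame 1 and (0.8, 2.3) in frame 2.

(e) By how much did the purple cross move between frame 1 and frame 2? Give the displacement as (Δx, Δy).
(0.8, 1.3)

The purple cross was at (6.5, 4.2) in frame 1 and (7.3, 5.5) in frame 2.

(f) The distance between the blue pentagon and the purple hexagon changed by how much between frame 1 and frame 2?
-1.5

Distance in frame 1: 6.0. Distance in frame 2: 4.5.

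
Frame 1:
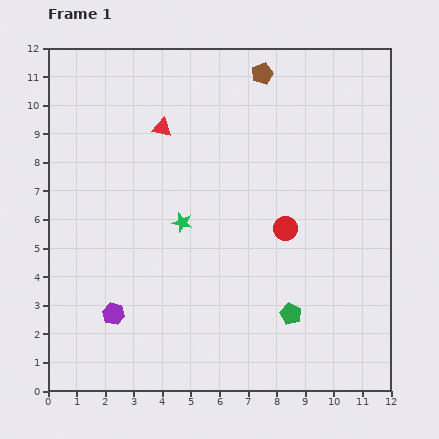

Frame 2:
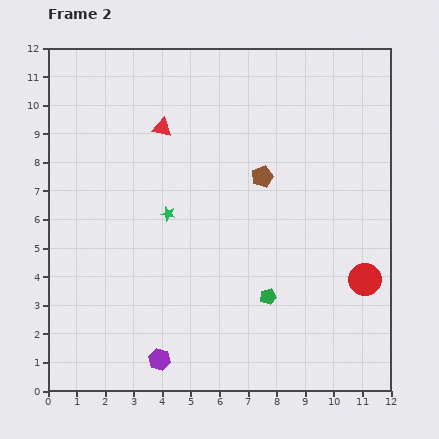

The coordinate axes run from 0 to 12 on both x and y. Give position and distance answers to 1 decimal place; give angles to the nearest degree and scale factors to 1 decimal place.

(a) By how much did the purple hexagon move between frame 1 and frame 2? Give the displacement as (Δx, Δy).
(1.6, -1.6)

The purple hexagon was at (2.3, 2.7) in frame 1 and (3.9, 1.1) in frame 2.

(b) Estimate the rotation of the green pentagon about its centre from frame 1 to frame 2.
30° clockwise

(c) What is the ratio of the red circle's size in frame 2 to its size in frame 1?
1.4×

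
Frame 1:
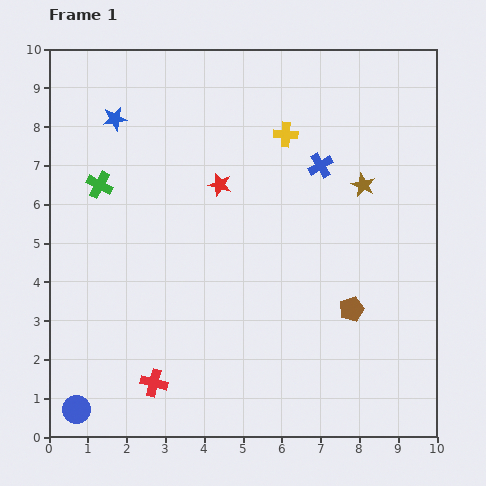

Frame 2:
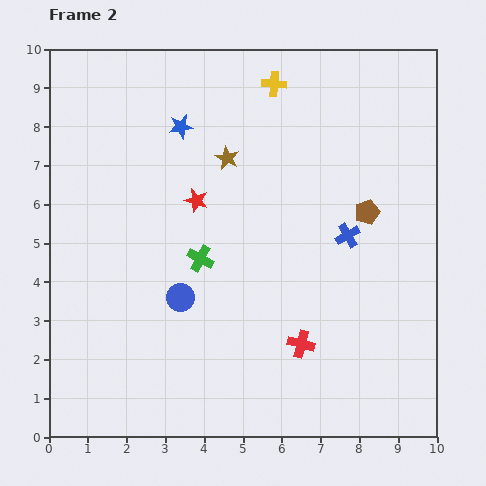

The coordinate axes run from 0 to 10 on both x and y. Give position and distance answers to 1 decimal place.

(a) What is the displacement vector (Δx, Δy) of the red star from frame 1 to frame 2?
(-0.6, -0.4)

The red star was at (4.4, 6.5) in frame 1 and (3.8, 6.1) in frame 2.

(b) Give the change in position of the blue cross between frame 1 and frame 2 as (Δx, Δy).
(0.7, -1.8)

The blue cross was at (7.0, 7.0) in frame 1 and (7.7, 5.2) in frame 2.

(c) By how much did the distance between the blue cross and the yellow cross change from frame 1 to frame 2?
+3.1

Distance in frame 1: 1.2. Distance in frame 2: 4.3.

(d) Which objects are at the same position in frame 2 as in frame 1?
none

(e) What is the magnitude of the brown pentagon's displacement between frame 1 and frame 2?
2.5

The brown pentagon moved from (7.8, 3.3) to (8.2, 5.8), a distance of √(0.4² + 2.5²) ≈ 2.5.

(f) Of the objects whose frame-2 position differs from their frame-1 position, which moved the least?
the red star

(moved 0.7)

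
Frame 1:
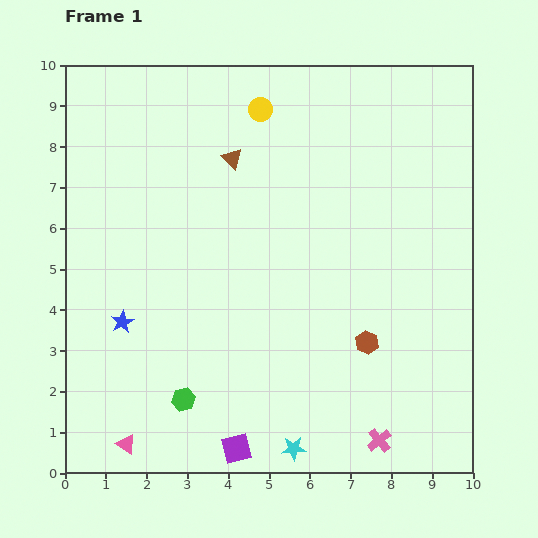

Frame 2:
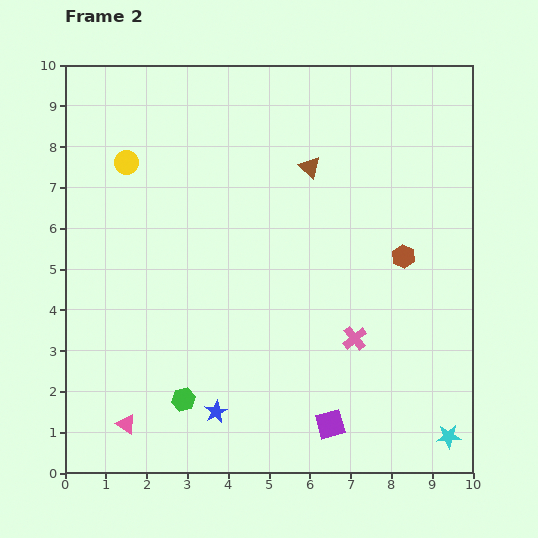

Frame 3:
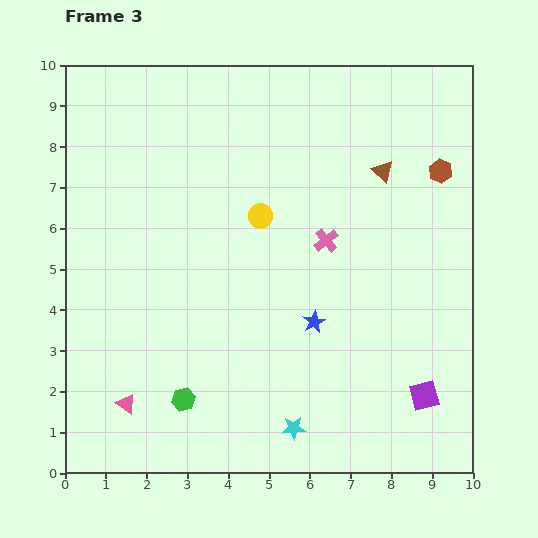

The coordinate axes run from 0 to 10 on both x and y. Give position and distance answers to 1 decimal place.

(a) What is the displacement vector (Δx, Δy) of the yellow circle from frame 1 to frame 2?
(-3.3, -1.3)

The yellow circle was at (4.8, 8.9) in frame 1 and (1.5, 7.6) in frame 2.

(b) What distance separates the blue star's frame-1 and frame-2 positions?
3.2

The blue star moved from (1.4, 3.7) to (3.7, 1.5), a distance of √(2.3² + 2.2²) ≈ 3.2.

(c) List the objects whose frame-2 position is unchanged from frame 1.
the green hexagon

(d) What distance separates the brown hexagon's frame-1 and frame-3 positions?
4.6

The brown hexagon moved from (7.4, 3.2) to (9.2, 7.4), a distance of √(1.8² + 4.2²) ≈ 4.6.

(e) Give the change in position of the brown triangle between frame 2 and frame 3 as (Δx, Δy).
(1.8, -0.1)

The brown triangle was at (6.0, 7.5) in frame 2 and (7.8, 7.4) in frame 3.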